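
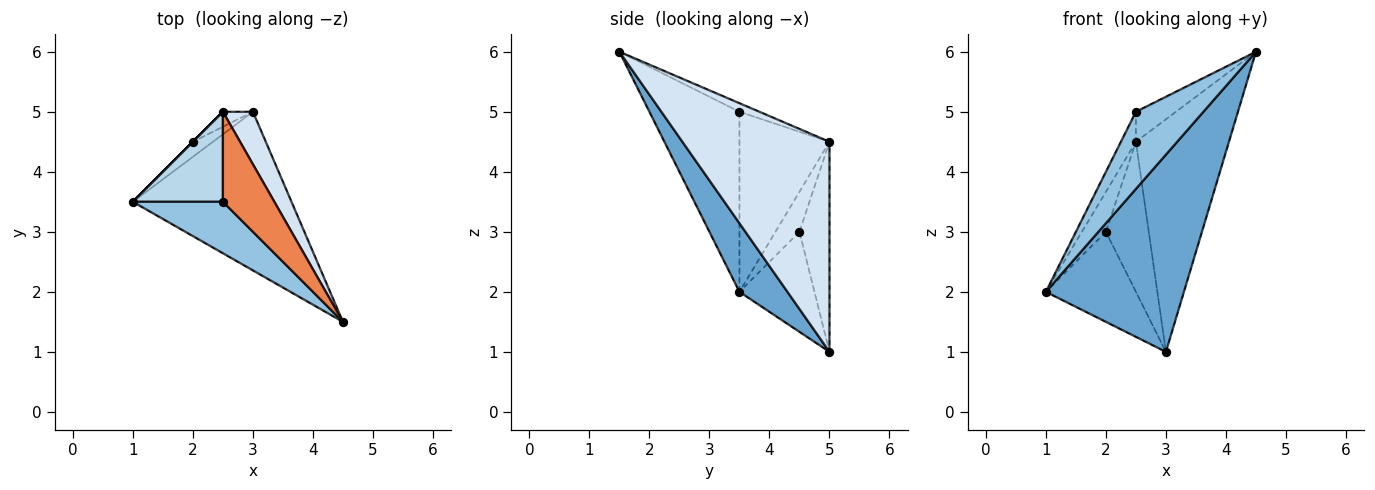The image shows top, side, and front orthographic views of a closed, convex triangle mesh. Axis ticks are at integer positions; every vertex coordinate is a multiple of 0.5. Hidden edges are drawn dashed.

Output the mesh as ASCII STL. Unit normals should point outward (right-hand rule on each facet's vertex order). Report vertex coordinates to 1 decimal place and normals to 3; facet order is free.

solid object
 facet normal 0.262 -0.752 -0.605
  outer loop
   vertex 3.0 5.0 1.0
   vertex 4.5 1.5 6.0
   vertex 1.0 3.5 2.0
  endloop
 endfacet
 facet normal -0.743 -0.557 0.371
  outer loop
   vertex 2.5 3.5 5.0
   vertex 1.0 3.5 2.0
   vertex 4.5 1.5 6.0
  endloop
 endfacet
 facet normal -0.885 0.147 0.442
  outer loop
   vertex 2.5 5.0 4.5
   vertex 1.0 3.5 2.0
   vertex 2.5 3.5 5.0
  endloop
 endfacet
 facet normal 0.839 0.531 0.120
  outer loop
   vertex 2.5 5.0 4.5
   vertex 4.5 1.5 6.0
   vertex 3.0 5.0 1.0
  endloop
 endfacet
 facet normal -0.156 0.312 0.937
  outer loop
   vertex 2.5 5.0 4.5
   vertex 2.5 3.5 5.0
   vertex 4.5 1.5 6.0
  endloop
 endfacet
 facet normal -0.635 0.762 -0.127
  outer loop
   vertex 2.0 4.5 3.0
   vertex 3.0 5.0 1.0
   vertex 1.0 3.5 2.0
  endloop
 endfacet
 facet normal -0.707 0.707 0.000
  outer loop
   vertex 2.0 4.5 3.0
   vertex 1.0 3.5 2.0
   vertex 2.5 5.0 4.5
  endloop
 endfacet
 facet normal -0.572 0.816 -0.082
  outer loop
   vertex 2.0 4.5 3.0
   vertex 2.5 5.0 4.5
   vertex 3.0 5.0 1.0
  endloop
 endfacet
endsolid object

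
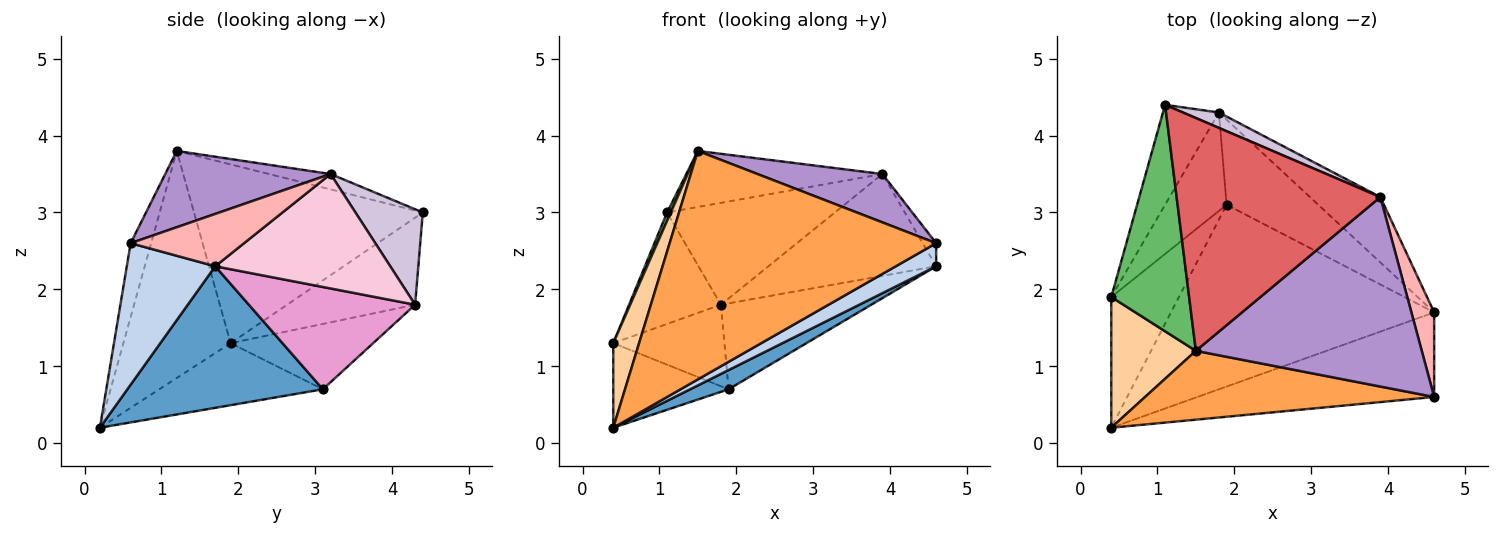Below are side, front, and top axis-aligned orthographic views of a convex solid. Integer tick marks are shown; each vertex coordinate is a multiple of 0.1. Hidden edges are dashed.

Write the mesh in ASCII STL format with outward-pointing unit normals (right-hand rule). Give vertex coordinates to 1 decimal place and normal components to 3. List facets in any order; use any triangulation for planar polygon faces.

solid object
 facet normal 0.472 -0.093 -0.877
  outer loop
   vertex 1.9 3.1 0.7
   vertex 4.6 1.7 2.3
   vertex 0.4 0.2 0.2
  endloop
 endfacet
 facet normal 0.499 -0.228 -0.836
  outer loop
   vertex 4.6 0.6 2.6
   vertex 0.4 0.2 0.2
   vertex 4.6 1.7 2.3
  endloop
 endfacet
 facet normal -0.073 -0.955 0.288
  outer loop
   vertex 4.6 0.6 2.6
   vertex 1.5 1.2 3.8
   vertex 0.4 0.2 0.2
  endloop
 endfacet
 facet normal -0.914 -0.220 0.340
  outer loop
   vertex 0.4 1.9 1.3
   vertex 0.4 0.2 0.2
   vertex 1.5 1.2 3.8
  endloop
 endfacet
 facet normal -0.917 -0.015 0.399
  outer loop
   vertex 0.4 1.9 1.3
   vertex 1.5 1.2 3.8
   vertex 1.1 4.4 3.0
  endloop
 endfacet
 facet normal -0.610 0.430 -0.665
  outer loop
   vertex 0.4 1.9 1.3
   vertex 1.9 3.1 0.7
   vertex 0.4 0.2 0.2
  endloop
 endfacet
 facet normal -0.073 0.233 0.970
  outer loop
   vertex 3.9 3.2 3.5
   vertex 1.1 4.4 3.0
   vertex 1.5 1.2 3.8
  endloop
 endfacet
 facet normal 0.912 0.108 0.397
  outer loop
   vertex 3.9 3.2 3.5
   vertex 4.6 0.6 2.6
   vertex 4.6 1.7 2.3
  endloop
 endfacet
 facet normal 0.311 -0.235 0.921
  outer loop
   vertex 3.9 3.2 3.5
   vertex 1.5 1.2 3.8
   vertex 4.6 0.6 2.6
  endloop
 endfacet
 facet normal 0.369 0.919 0.139
  outer loop
   vertex 1.8 4.3 1.8
   vertex 1.1 4.4 3.0
   vertex 3.9 3.2 3.5
  endloop
 endfacet
 facet normal -0.720 0.517 -0.463
  outer loop
   vertex 1.8 4.3 1.8
   vertex 0.4 1.9 1.3
   vertex 1.1 4.4 3.0
  endloop
 endfacet
 facet normal -0.633 0.494 -0.596
  outer loop
   vertex 1.8 4.3 1.8
   vertex 1.9 3.1 0.7
   vertex 0.4 1.9 1.3
  endloop
 endfacet
 facet normal 0.618 0.559 -0.553
  outer loop
   vertex 1.8 4.3 1.8
   vertex 4.6 1.7 2.3
   vertex 1.9 3.1 0.7
  endloop
 endfacet
 facet normal 0.660 0.633 -0.406
  outer loop
   vertex 1.8 4.3 1.8
   vertex 3.9 3.2 3.5
   vertex 4.6 1.7 2.3
  endloop
 endfacet
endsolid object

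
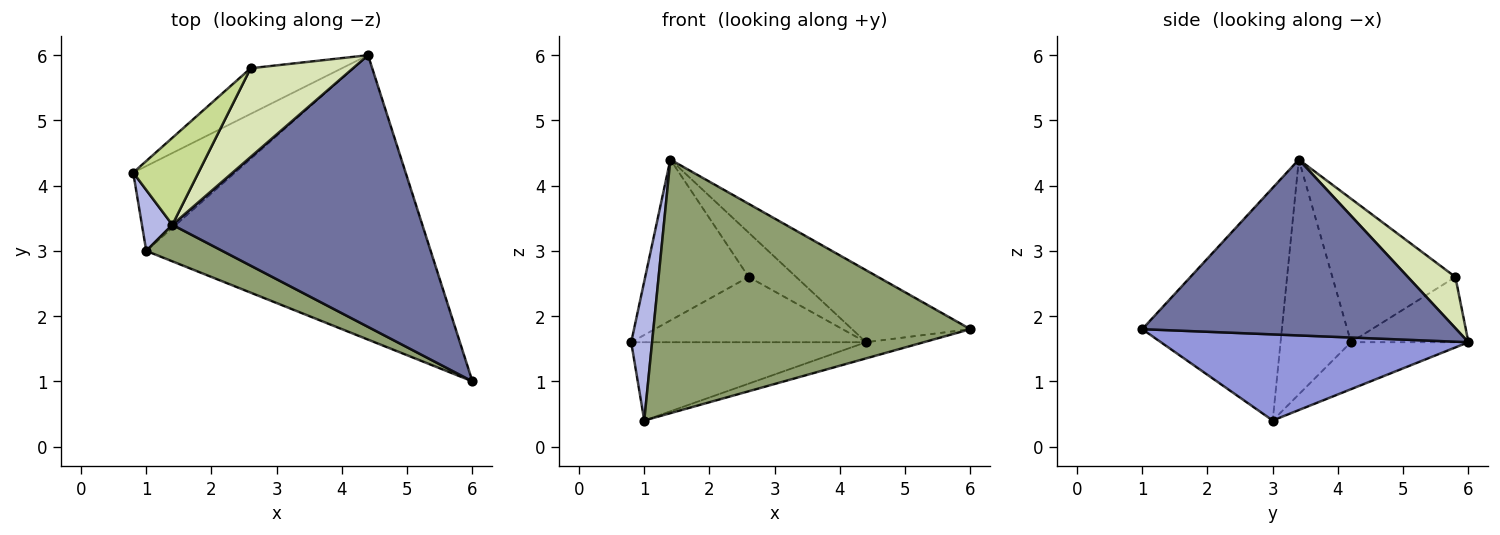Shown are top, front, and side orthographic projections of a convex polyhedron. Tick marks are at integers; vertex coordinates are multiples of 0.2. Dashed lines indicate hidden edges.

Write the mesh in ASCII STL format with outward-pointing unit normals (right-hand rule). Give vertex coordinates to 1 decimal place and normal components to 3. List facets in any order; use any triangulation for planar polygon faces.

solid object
 facet normal 0.562 0.212 0.799
  outer loop
   vertex 1.4 3.4 4.4
   vertex 6.0 1.0 1.8
   vertex 4.4 6.0 1.6
  endloop
 endfacet
 facet normal -0.321 0.642 -0.696
  outer loop
   vertex 1.0 3.0 0.4
   vertex 0.8 4.2 1.6
   vertex 4.4 6.0 1.6
  endloop
 endfacet
 facet normal 0.289 0.054 -0.956
  outer loop
   vertex 1.0 3.0 0.4
   vertex 4.4 6.0 1.6
   vertex 6.0 1.0 1.8
  endloop
 endfacet
 facet normal -0.951 -0.282 0.123
  outer loop
   vertex 1.0 3.0 0.4
   vertex 1.4 3.4 4.4
   vertex 0.8 4.2 1.6
  endloop
 endfacet
 facet normal -0.400 -0.907 0.131
  outer loop
   vertex 1.0 3.0 0.4
   vertex 6.0 1.0 1.8
   vertex 1.4 3.4 4.4
  endloop
 endfacet
 facet normal -0.379 0.758 -0.531
  outer loop
   vertex 2.6 5.8 2.6
   vertex 4.4 6.0 1.6
   vertex 0.8 4.2 1.6
  endloop
 endfacet
 facet normal -0.723 0.608 0.329
  outer loop
   vertex 2.6 5.8 2.6
   vertex 0.8 4.2 1.6
   vertex 1.4 3.4 4.4
  endloop
 endfacet
 facet normal 0.408 0.408 0.816
  outer loop
   vertex 2.6 5.8 2.6
   vertex 1.4 3.4 4.4
   vertex 4.4 6.0 1.6
  endloop
 endfacet
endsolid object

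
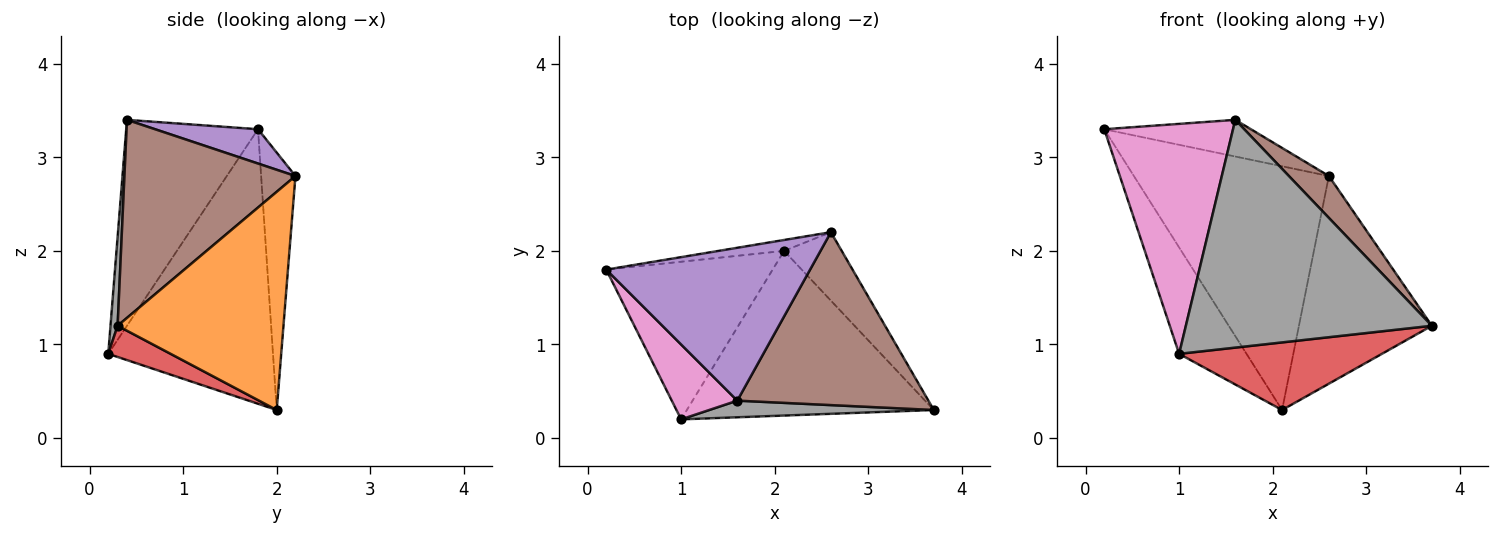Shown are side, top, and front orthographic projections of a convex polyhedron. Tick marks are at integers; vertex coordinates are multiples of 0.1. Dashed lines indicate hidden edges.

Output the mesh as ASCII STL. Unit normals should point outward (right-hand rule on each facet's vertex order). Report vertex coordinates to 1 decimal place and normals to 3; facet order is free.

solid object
 facet normal -0.173 0.984 -0.044
  outer loop
   vertex 2.1 2.0 0.3
   vertex 0.2 1.8 3.3
   vertex 2.6 2.2 2.8
  endloop
 endfacet
 facet normal 0.764 0.612 -0.202
  outer loop
   vertex 2.1 2.0 0.3
   vertex 2.6 2.2 2.8
   vertex 3.7 0.3 1.2
  endloop
 endfacet
 facet normal -0.807 0.330 -0.489
  outer loop
   vertex 1.0 0.2 0.9
   vertex 0.2 1.8 3.3
   vertex 2.1 2.0 0.3
  endloop
 endfacet
 facet normal 0.116 -0.377 -0.919
  outer loop
   vertex 1.0 0.2 0.9
   vertex 2.1 2.0 0.3
   vertex 3.7 0.3 1.2
  endloop
 endfacet
 facet normal 0.162 0.230 0.960
  outer loop
   vertex 1.6 0.4 3.4
   vertex 2.6 2.2 2.8
   vertex 0.2 1.8 3.3
  endloop
 endfacet
 facet normal 0.710 -0.166 0.685
  outer loop
   vertex 1.6 0.4 3.4
   vertex 3.7 0.3 1.2
   vertex 2.6 2.2 2.8
  endloop
 endfacet
 facet normal -0.697 -0.682 0.222
  outer loop
   vertex 1.6 0.4 3.4
   vertex 0.2 1.8 3.3
   vertex 1.0 0.2 0.9
  endloop
 endfacet
 facet normal 0.029 -0.997 0.073
  outer loop
   vertex 1.6 0.4 3.4
   vertex 1.0 0.2 0.9
   vertex 3.7 0.3 1.2
  endloop
 endfacet
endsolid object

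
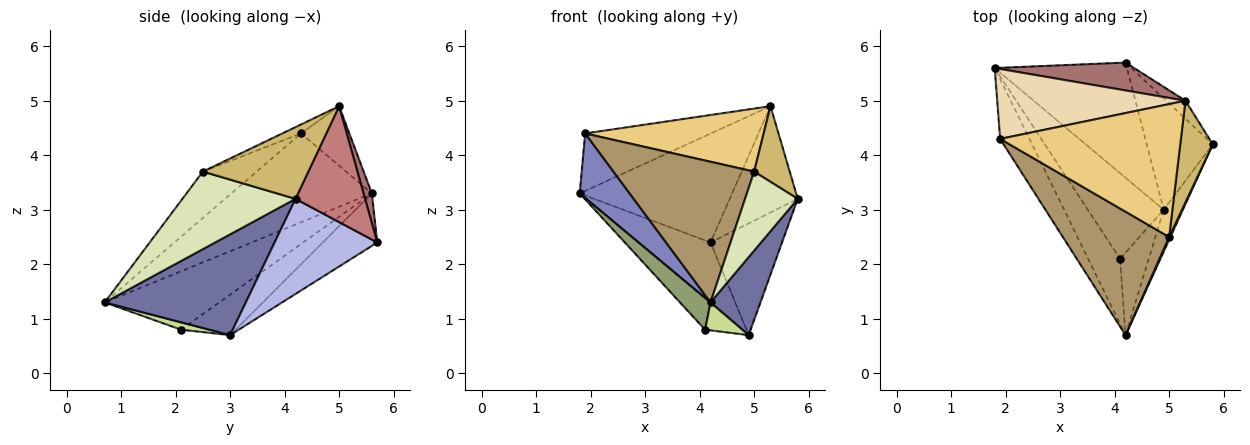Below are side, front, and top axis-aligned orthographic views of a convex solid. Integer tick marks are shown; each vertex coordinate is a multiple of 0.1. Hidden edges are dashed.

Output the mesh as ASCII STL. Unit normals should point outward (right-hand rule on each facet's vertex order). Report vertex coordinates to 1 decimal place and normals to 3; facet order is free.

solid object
 facet normal 0.928 -0.328 -0.176
  outer loop
   vertex 4.9 3.0 0.7
   vertex 5.8 4.2 3.2
   vertex 4.2 0.7 1.3
  endloop
 endfacet
 facet normal -0.900 -0.320 -0.296
  outer loop
   vertex 1.9 4.3 4.4
   vertex 1.8 5.6 3.3
   vertex 4.2 0.7 1.3
  endloop
 endfacet
 facet normal -0.331 0.440 -0.835
  outer loop
   vertex 4.2 5.7 2.4
   vertex 4.9 3.0 0.7
   vertex 1.8 5.6 3.3
  endloop
 endfacet
 facet normal 0.713 0.497 -0.495
  outer loop
   vertex 4.2 5.7 2.4
   vertex 5.8 4.2 3.2
   vertex 4.9 3.0 0.7
  endloop
 endfacet
 facet normal -0.854 -0.228 -0.467
  outer loop
   vertex 4.1 2.1 0.8
   vertex 4.2 0.7 1.3
   vertex 1.8 5.6 3.3
  endloop
 endfacet
 facet normal -0.448 0.305 -0.840
  outer loop
   vertex 4.1 2.1 0.8
   vertex 1.8 5.6 3.3
   vertex 4.9 3.0 0.7
  endloop
 endfacet
 facet normal 0.236 -0.312 -0.920
  outer loop
   vertex 4.1 2.1 0.8
   vertex 4.9 3.0 0.7
   vertex 4.2 0.7 1.3
  endloop
 endfacet
 facet normal 0.906 -0.422 0.015
  outer loop
   vertex 5.0 2.5 3.7
   vertex 4.2 0.7 1.3
   vertex 5.8 4.2 3.2
  endloop
 endfacet
 facet normal -0.276 -0.722 0.634
  outer loop
   vertex 5.0 2.5 3.7
   vertex 1.9 4.3 4.4
   vertex 4.2 0.7 1.3
  endloop
 endfacet
 facet normal 0.871 -0.294 0.394
  outer loop
   vertex 5.3 5.0 4.9
   vertex 5.0 2.5 3.7
   vertex 5.8 4.2 3.2
  endloop
 endfacet
 facet normal -0.045 -0.428 0.903
  outer loop
   vertex 5.3 5.0 4.9
   vertex 1.9 4.3 4.4
   vertex 5.0 2.5 3.7
  endloop
 endfacet
 facet normal -0.237 0.617 0.750
  outer loop
   vertex 5.3 5.0 4.9
   vertex 1.8 5.6 3.3
   vertex 1.9 4.3 4.4
  endloop
 endfacet
 facet normal 0.053 0.967 0.248
  outer loop
   vertex 5.3 5.0 4.9
   vertex 4.2 5.7 2.4
   vertex 1.8 5.6 3.3
  endloop
 endfacet
 facet normal 0.710 0.694 -0.118
  outer loop
   vertex 5.3 5.0 4.9
   vertex 5.8 4.2 3.2
   vertex 4.2 5.7 2.4
  endloop
 endfacet
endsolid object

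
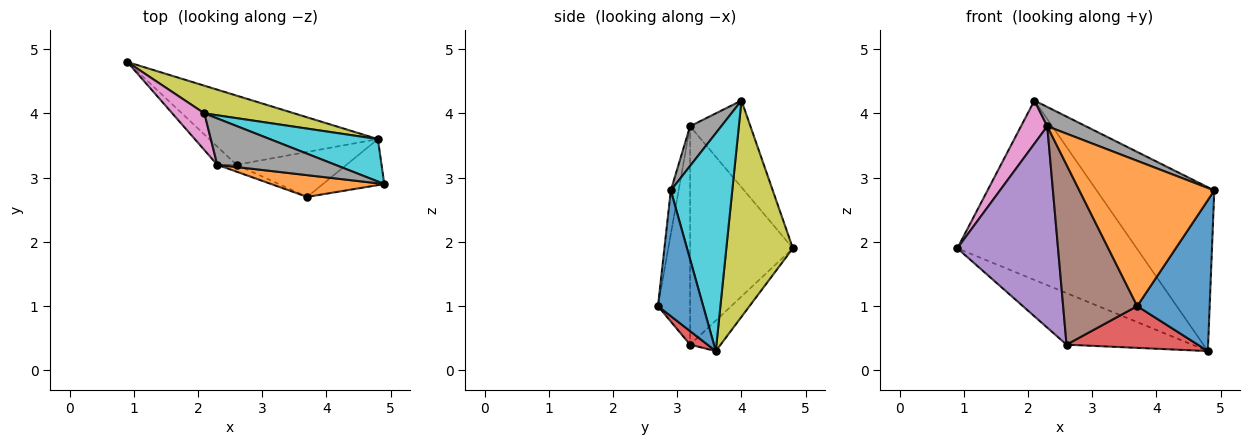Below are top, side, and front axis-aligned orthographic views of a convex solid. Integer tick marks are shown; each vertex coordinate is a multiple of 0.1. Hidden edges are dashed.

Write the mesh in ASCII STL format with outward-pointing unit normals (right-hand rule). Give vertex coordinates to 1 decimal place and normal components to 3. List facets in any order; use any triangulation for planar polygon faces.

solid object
 facet normal 0.513 -0.821 -0.250
  outer loop
   vertex 4.8 3.6 0.3
   vertex 4.9 2.9 2.8
   vertex 3.7 2.7 1.0
  endloop
 endfacet
 facet normal -0.057 -0.987 0.148
  outer loop
   vertex 2.3 3.2 3.8
   vertex 3.7 2.7 1.0
   vertex 4.9 2.9 2.8
  endloop
 endfacet
 facet normal -0.144 0.591 -0.794
  outer loop
   vertex 2.6 3.2 0.4
   vertex 0.9 4.8 1.9
   vertex 4.8 3.6 0.3
  endloop
 endfacet
 facet normal 0.090 -0.678 -0.730
  outer loop
   vertex 2.6 3.2 0.4
   vertex 4.8 3.6 0.3
   vertex 3.7 2.7 1.0
  endloop
 endfacet
 facet normal -0.713 -0.698 -0.063
  outer loop
   vertex 2.6 3.2 0.4
   vertex 2.3 3.2 3.8
   vertex 0.9 4.8 1.9
  endloop
 endfacet
 facet normal -0.398 -0.917 -0.035
  outer loop
   vertex 2.6 3.2 0.4
   vertex 3.7 2.7 1.0
   vertex 2.3 3.2 3.8
  endloop
 endfacet
 facet normal -0.868 -0.378 0.322
  outer loop
   vertex 2.1 4.0 4.2
   vertex 0.9 4.8 1.9
   vertex 2.3 3.2 3.8
  endloop
 endfacet
 facet normal 0.297 -0.367 0.882
  outer loop
   vertex 2.1 4.0 4.2
   vertex 2.3 3.2 3.8
   vertex 4.9 2.9 2.8
  endloop
 endfacet
 facet normal 0.344 0.928 0.143
  outer loop
   vertex 2.1 4.0 4.2
   vertex 4.8 3.6 0.3
   vertex 0.9 4.8 1.9
  endloop
 endfacet
 facet normal 0.451 0.864 0.224
  outer loop
   vertex 2.1 4.0 4.2
   vertex 4.9 2.9 2.8
   vertex 4.8 3.6 0.3
  endloop
 endfacet
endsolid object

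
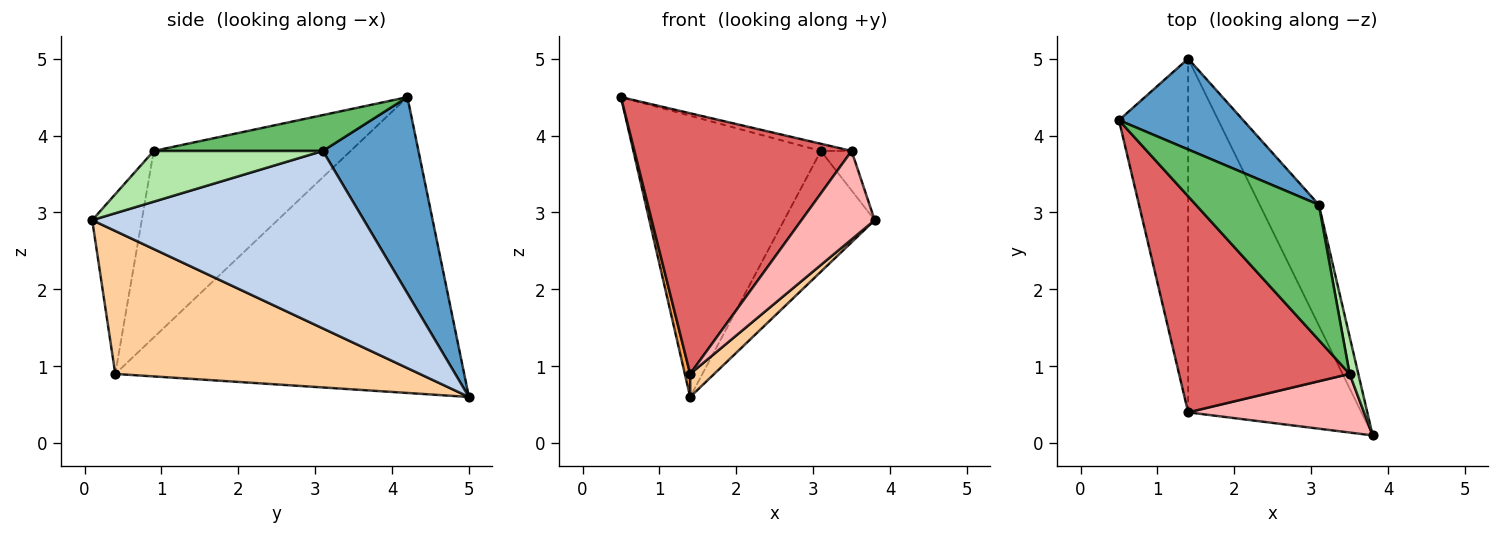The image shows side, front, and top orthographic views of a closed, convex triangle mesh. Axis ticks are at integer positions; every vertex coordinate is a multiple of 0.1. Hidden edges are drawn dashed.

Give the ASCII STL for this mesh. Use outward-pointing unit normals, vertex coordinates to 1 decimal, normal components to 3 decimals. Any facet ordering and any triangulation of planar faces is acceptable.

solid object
 facet normal 0.437 0.856 0.276
  outer loop
   vertex 3.1 3.1 3.8
   vertex 1.4 5.0 0.6
   vertex 0.5 4.2 4.5
  endloop
 endfacet
 facet normal 0.905 0.302 -0.302
  outer loop
   vertex 3.1 3.1 3.8
   vertex 3.8 0.1 2.9
   vertex 1.4 5.0 0.6
  endloop
 endfacet
 facet normal -0.974 -0.015 -0.228
  outer loop
   vertex 1.4 0.4 0.9
   vertex 0.5 4.2 4.5
   vertex 1.4 5.0 0.6
  endloop
 endfacet
 facet normal 0.636 -0.050 -0.770
  outer loop
   vertex 1.4 0.4 0.9
   vertex 1.4 5.0 0.6
   vertex 3.8 0.1 2.9
  endloop
 endfacet
 facet normal 0.280 0.051 0.959
  outer loop
   vertex 3.5 0.9 3.8
   vertex 3.1 3.1 3.8
   vertex 0.5 4.2 4.5
  endloop
 endfacet
 facet normal 0.970 0.176 0.167
  outer loop
   vertex 3.5 0.9 3.8
   vertex 3.8 0.1 2.9
   vertex 3.1 3.1 3.8
  endloop
 endfacet
 facet normal -0.572 -0.631 0.523
  outer loop
   vertex 3.5 0.9 3.8
   vertex 0.5 4.2 4.5
   vertex 1.4 0.4 0.9
  endloop
 endfacet
 facet normal -0.492 -0.726 0.481
  outer loop
   vertex 3.5 0.9 3.8
   vertex 1.4 0.4 0.9
   vertex 3.8 0.1 2.9
  endloop
 endfacet
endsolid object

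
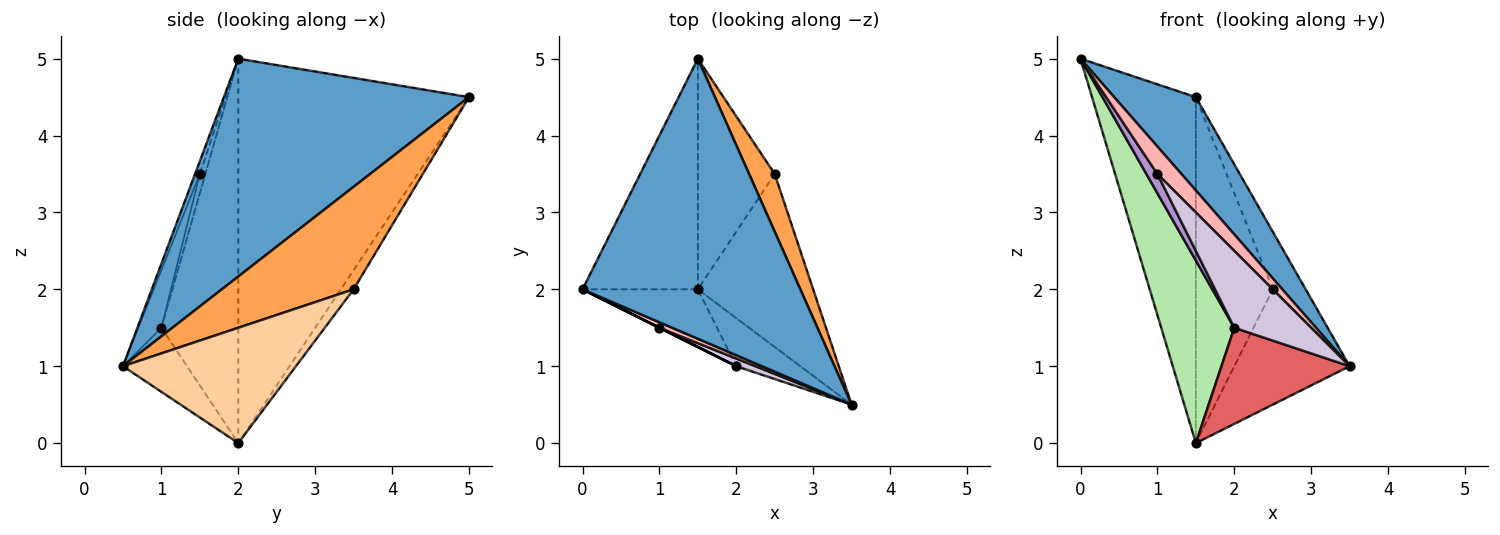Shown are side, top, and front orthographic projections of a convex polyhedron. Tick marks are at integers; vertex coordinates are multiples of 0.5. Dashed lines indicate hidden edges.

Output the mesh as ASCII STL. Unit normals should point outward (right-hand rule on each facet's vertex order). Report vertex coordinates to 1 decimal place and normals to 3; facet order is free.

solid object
 facet normal 0.688 -0.229 0.688
  outer loop
   vertex 1.5 5.0 4.5
   vertex 0.0 2.0 5.0
   vertex 3.5 0.5 1.0
  endloop
 endfacet
 facet normal -0.880 0.396 -0.264
  outer loop
   vertex 1.5 2.0 0.0
   vertex 0.0 2.0 5.0
   vertex 1.5 5.0 4.5
  endloop
 endfacet
 facet normal 0.943 0.236 0.236
  outer loop
   vertex 2.5 3.5 2.0
   vertex 1.5 5.0 4.5
   vertex 3.5 0.5 1.0
  endloop
 endfacet
 facet normal 0.640 0.426 -0.640
  outer loop
   vertex 2.5 3.5 2.0
   vertex 3.5 0.5 1.0
   vertex 1.5 2.0 0.0
  endloop
 endfacet
 facet normal -0.137 0.824 -0.549
  outer loop
   vertex 2.5 3.5 2.0
   vertex 1.5 2.0 0.0
   vertex 1.5 5.0 4.5
  endloop
 endfacet
 facet normal -0.708 -0.673 -0.213
  outer loop
   vertex 2.0 1.0 1.5
   vertex 0.0 2.0 5.0
   vertex 1.5 2.0 0.0
  endloop
 endfacet
 facet normal -0.408 -0.816 -0.408
  outer loop
   vertex 2.0 1.0 1.5
   vertex 1.5 2.0 0.0
   vertex 3.5 0.5 1.0
  endloop
 endfacet
 facet normal -0.192 -0.962 0.192
  outer loop
   vertex 1.0 1.5 3.5
   vertex 3.5 0.5 1.0
   vertex 0.0 2.0 5.0
  endloop
 endfacet
 facet normal -0.447 -0.894 0.000
  outer loop
   vertex 1.0 1.5 3.5
   vertex 0.0 2.0 5.0
   vertex 2.0 1.0 1.5
  endloop
 endfacet
 facet normal -0.286 -0.953 0.095
  outer loop
   vertex 1.0 1.5 3.5
   vertex 2.0 1.0 1.5
   vertex 3.5 0.5 1.0
  endloop
 endfacet
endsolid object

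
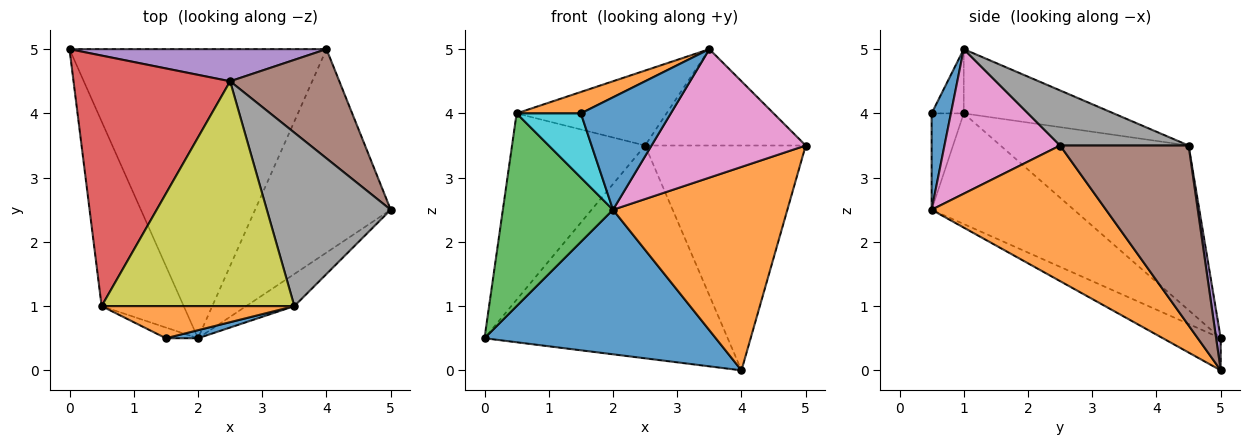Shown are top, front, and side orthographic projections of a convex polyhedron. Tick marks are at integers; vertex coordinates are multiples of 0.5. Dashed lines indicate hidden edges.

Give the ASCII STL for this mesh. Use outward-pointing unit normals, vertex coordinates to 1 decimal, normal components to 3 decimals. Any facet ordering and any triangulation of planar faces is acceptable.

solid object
 facet normal -0.111 -0.444 -0.889
  outer loop
   vertex 4.0 5.0 0.0
   vertex 2.0 0.5 2.5
   vertex 0.0 5.0 0.5
  endloop
 endfacet
 facet normal 0.577 -0.577 -0.577
  outer loop
   vertex 4.0 5.0 0.0
   vertex 5.0 2.5 3.5
   vertex 2.0 0.5 2.5
  endloop
 endfacet
 facet normal -0.682 -0.528 -0.506
  outer loop
   vertex 0.5 1.0 4.0
   vertex 0.0 5.0 0.5
   vertex 2.0 0.5 2.5
  endloop
 endfacet
 facet normal -0.645 0.456 0.613
  outer loop
   vertex 2.5 4.5 3.5
   vertex 0.0 5.0 0.5
   vertex 0.5 1.0 4.0
  endloop
 endfacet
 facet normal 0.019 0.989 0.149
  outer loop
   vertex 2.5 4.5 3.5
   vertex 4.0 5.0 0.0
   vertex 0.0 5.0 0.5
  endloop
 endfacet
 facet normal 0.584 0.730 0.355
  outer loop
   vertex 2.5 4.5 3.5
   vertex 5.0 2.5 3.5
   vertex 4.0 5.0 0.0
  endloop
 endfacet
 facet normal 0.588 -0.784 -0.196
  outer loop
   vertex 3.5 1.0 5.0
   vertex 2.0 0.5 2.5
   vertex 5.0 2.5 3.5
  endloop
 endfacet
 facet normal 0.362 0.453 0.815
  outer loop
   vertex 3.5 1.0 5.0
   vertex 5.0 2.5 3.5
   vertex 2.5 4.5 3.5
  endloop
 endfacet
 facet normal -0.302 0.302 0.905
  outer loop
   vertex 3.5 1.0 5.0
   vertex 2.5 4.5 3.5
   vertex 0.5 1.0 4.0
  endloop
 endfacet
 facet normal -0.442 -0.885 -0.147
  outer loop
   vertex 1.5 0.5 4.0
   vertex 0.5 1.0 4.0
   vertex 2.0 0.5 2.5
  endloop
 endfacet
 facet normal 0.209 -0.975 0.070
  outer loop
   vertex 1.5 0.5 4.0
   vertex 2.0 0.5 2.5
   vertex 3.5 1.0 5.0
  endloop
 endfacet
 facet normal -0.267 -0.535 0.802
  outer loop
   vertex 1.5 0.5 4.0
   vertex 3.5 1.0 5.0
   vertex 0.5 1.0 4.0
  endloop
 endfacet
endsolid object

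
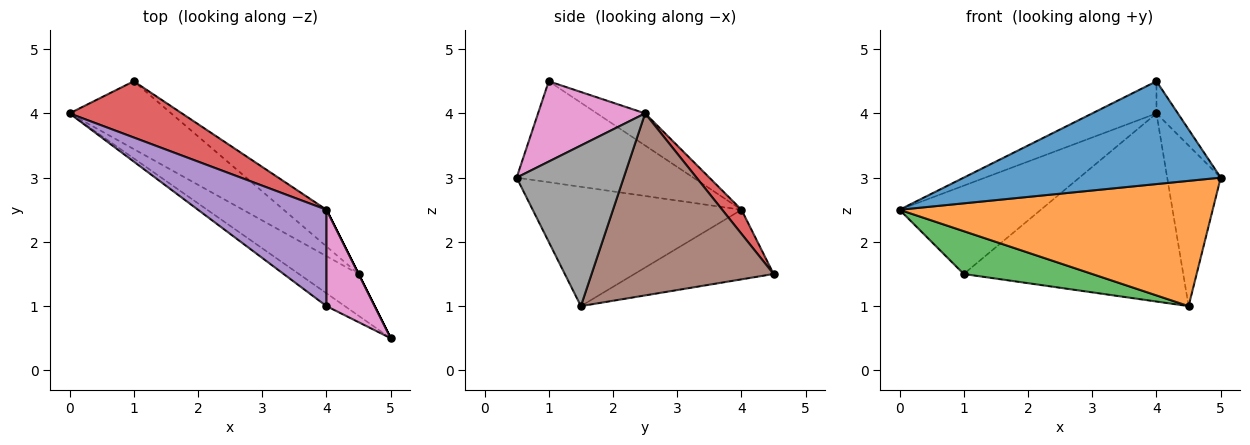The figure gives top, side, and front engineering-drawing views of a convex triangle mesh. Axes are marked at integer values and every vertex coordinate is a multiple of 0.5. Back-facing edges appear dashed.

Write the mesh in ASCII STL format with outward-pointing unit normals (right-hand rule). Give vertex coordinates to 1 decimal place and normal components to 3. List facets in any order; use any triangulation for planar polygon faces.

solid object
 facet normal -0.564 -0.820 -0.102
  outer loop
   vertex 4.0 1.0 4.5
   vertex 0.0 4.0 2.5
   vertex 5.0 0.5 3.0
  endloop
 endfacet
 facet normal -0.535 -0.802 -0.267
  outer loop
   vertex 4.5 1.5 1.0
   vertex 5.0 0.5 3.0
   vertex 0.0 4.0 2.5
  endloop
 endfacet
 facet normal -0.501 -0.462 -0.732
  outer loop
   vertex 4.5 1.5 1.0
   vertex 0.0 4.0 2.5
   vertex 1.0 4.5 1.5
  endloop
 endfacet
 facet normal 0.114 0.838 0.533
  outer loop
   vertex 4.0 2.5 4.0
   vertex 1.0 4.5 1.5
   vertex 0.0 4.0 2.5
  endloop
 endfacet
 facet normal -0.231 0.308 0.923
  outer loop
   vertex 4.0 2.5 4.0
   vertex 0.0 4.0 2.5
   vertex 4.0 1.0 4.5
  endloop
 endfacet
 facet normal 0.631 0.761 -0.149
  outer loop
   vertex 4.0 2.5 4.0
   vertex 4.5 1.5 1.0
   vertex 1.0 4.5 1.5
  endloop
 endfacet
 facet normal 0.845 0.169 0.507
  outer loop
   vertex 4.0 2.5 4.0
   vertex 4.0 1.0 4.5
   vertex 5.0 0.5 3.0
  endloop
 endfacet
 facet normal 0.894 0.447 0.000
  outer loop
   vertex 4.0 2.5 4.0
   vertex 5.0 0.5 3.0
   vertex 4.5 1.5 1.0
  endloop
 endfacet
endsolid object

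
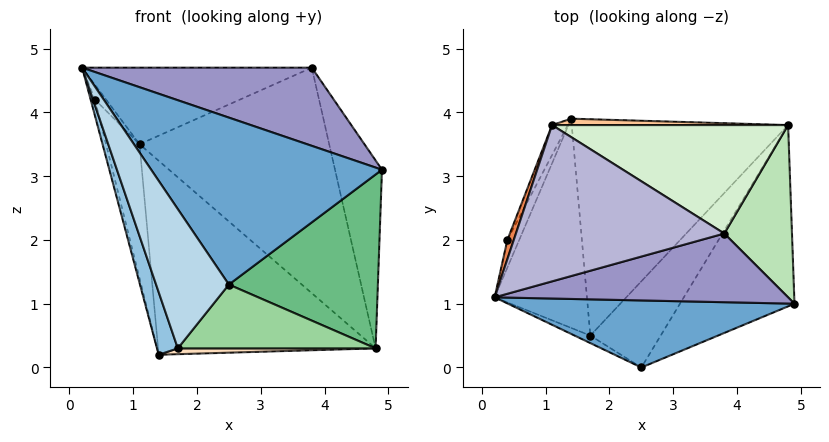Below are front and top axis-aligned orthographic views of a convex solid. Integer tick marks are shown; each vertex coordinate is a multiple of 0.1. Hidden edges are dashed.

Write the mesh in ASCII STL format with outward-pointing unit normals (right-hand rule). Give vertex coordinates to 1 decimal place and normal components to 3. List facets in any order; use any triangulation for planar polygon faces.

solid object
 facet normal 0.107 -0.923 0.371
  outer loop
   vertex 2.5 0.0 1.3
   vertex 4.9 1.0 3.1
   vertex 0.2 1.1 4.7
  endloop
 endfacet
 facet normal -0.946 -0.093 -0.310
  outer loop
   vertex 1.7 0.5 0.3
   vertex 0.2 1.1 4.7
   vertex 1.4 3.9 0.2
  endloop
 endfacet
 facet normal -0.487 -0.872 -0.047
  outer loop
   vertex 1.7 0.5 0.3
   vertex 2.5 0.0 1.3
   vertex 0.2 1.1 4.7
  endloop
 endfacet
 facet normal -0.975 0.110 -0.191
  outer loop
   vertex 0.4 2.0 4.2
   vertex 1.4 3.9 0.2
   vertex 0.2 1.1 4.7
  endloop
 endfacet
 facet normal -0.620 0.482 0.620
  outer loop
   vertex 0.4 2.0 4.2
   vertex 0.2 1.1 4.7
   vertex 1.1 3.8 3.5
  endloop
 endfacet
 facet normal -0.939 0.336 -0.075
  outer loop
   vertex 0.4 2.0 4.2
   vertex 1.1 3.8 3.5
   vertex 1.4 3.9 0.2
  endloop
 endfacet
 facet normal 0.028 0.999 0.033
  outer loop
   vertex 4.8 3.8 0.3
   vertex 1.4 3.9 0.2
   vertex 1.1 3.8 3.5
  endloop
 endfacet
 facet normal 0.029 -0.027 -0.999
  outer loop
   vertex 4.8 3.8 0.3
   vertex 1.7 0.5 0.3
   vertex 1.4 3.9 0.2
  endloop
 endfacet
 facet normal 0.639 -0.533 -0.555
  outer loop
   vertex 4.8 3.8 0.3
   vertex 4.9 1.0 3.1
   vertex 2.5 0.0 1.3
  endloop
 endfacet
 facet normal 0.535 -0.503 -0.679
  outer loop
   vertex 4.8 3.8 0.3
   vertex 2.5 0.0 1.3
   vertex 1.7 0.5 0.3
  endloop
 endfacet
 facet normal 0.865 0.371 0.340
  outer loop
   vertex 3.8 2.1 4.7
   vertex 4.9 1.0 3.1
   vertex 4.8 3.8 0.3
  endloop
 endfacet
 facet normal 0.351 0.844 0.406
  outer loop
   vertex 3.8 2.1 4.7
   vertex 4.8 3.8 0.3
   vertex 1.1 3.8 3.5
  endloop
 endfacet
 facet normal 0.204 -0.735 0.646
  outer loop
   vertex 3.8 2.1 4.7
   vertex 0.2 1.1 4.7
   vertex 4.9 1.0 3.1
  endloop
 endfacet
 facet normal -0.121 0.437 0.891
  outer loop
   vertex 3.8 2.1 4.7
   vertex 1.1 3.8 3.5
   vertex 0.2 1.1 4.7
  endloop
 endfacet
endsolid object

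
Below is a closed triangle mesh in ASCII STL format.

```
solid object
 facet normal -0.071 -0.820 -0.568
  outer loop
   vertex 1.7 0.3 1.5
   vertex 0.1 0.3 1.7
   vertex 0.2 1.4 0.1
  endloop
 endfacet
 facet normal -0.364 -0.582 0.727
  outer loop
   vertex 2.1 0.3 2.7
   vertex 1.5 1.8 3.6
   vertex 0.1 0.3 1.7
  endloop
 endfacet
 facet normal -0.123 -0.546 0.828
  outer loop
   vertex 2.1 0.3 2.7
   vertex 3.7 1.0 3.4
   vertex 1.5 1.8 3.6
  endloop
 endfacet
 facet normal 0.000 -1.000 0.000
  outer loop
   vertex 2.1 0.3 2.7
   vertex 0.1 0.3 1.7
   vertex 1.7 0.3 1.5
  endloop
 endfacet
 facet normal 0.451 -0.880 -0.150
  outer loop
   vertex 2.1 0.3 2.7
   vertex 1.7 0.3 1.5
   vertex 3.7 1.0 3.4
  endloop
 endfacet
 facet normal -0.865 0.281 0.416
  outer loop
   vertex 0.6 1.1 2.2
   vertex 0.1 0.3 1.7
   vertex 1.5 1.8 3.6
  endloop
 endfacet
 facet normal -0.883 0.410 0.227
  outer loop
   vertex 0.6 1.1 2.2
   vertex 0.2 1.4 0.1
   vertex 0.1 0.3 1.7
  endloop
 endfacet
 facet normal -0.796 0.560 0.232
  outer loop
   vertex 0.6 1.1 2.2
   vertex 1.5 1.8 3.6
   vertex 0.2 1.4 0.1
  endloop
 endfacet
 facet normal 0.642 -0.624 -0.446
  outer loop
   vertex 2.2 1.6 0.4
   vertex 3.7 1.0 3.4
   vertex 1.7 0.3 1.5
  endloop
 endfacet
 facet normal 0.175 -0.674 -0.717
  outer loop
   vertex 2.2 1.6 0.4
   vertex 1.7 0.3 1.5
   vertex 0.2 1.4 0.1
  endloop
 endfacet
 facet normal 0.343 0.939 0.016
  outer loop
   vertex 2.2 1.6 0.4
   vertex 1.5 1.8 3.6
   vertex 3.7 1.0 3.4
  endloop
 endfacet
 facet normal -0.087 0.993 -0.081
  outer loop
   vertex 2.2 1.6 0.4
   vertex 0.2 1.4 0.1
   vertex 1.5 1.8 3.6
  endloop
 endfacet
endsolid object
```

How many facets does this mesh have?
12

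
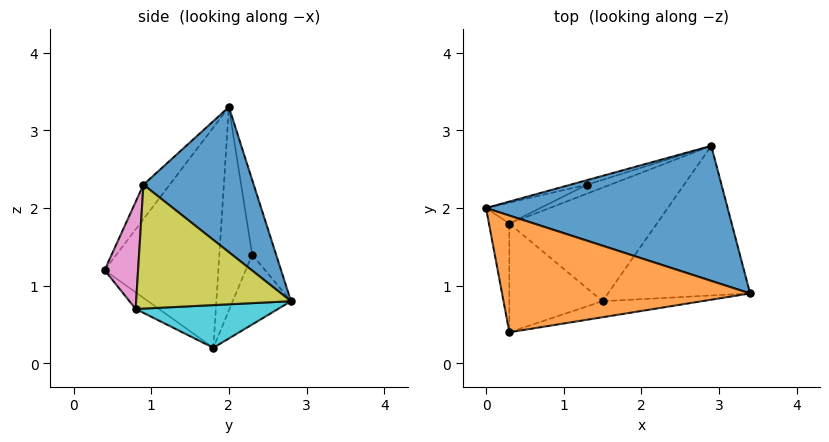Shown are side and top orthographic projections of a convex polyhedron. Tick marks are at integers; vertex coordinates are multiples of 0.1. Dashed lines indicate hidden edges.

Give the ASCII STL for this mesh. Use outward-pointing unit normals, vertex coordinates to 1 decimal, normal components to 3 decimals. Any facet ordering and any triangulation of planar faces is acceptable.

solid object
 facet normal 0.400 0.630 0.665
  outer loop
   vertex 2.9 2.8 0.8
   vertex 0.0 2.0 3.3
   vertex 3.4 0.9 2.3
  endloop
 endfacet
 facet normal -0.083 -0.798 0.596
  outer loop
   vertex 0.3 0.4 1.2
   vertex 3.4 0.9 2.3
   vertex 0.0 2.0 3.3
  endloop
 endfacet
 facet normal -0.994 -0.066 -0.092
  outer loop
   vertex 0.3 1.8 0.2
   vertex 0.3 0.4 1.2
   vertex 0.0 2.0 3.3
  endloop
 endfacet
 facet normal -0.322 0.944 -0.071
  outer loop
   vertex 1.3 2.3 1.4
   vertex 0.0 2.0 3.3
   vertex 2.9 2.8 0.8
  endloop
 endfacet
 facet normal -0.353 0.931 -0.094
  outer loop
   vertex 1.3 2.3 1.4
   vertex 0.3 1.8 0.2
   vertex 0.0 2.0 3.3
  endloop
 endfacet
 facet normal -0.334 0.936 -0.111
  outer loop
   vertex 1.3 2.3 1.4
   vertex 2.9 2.8 0.8
   vertex 0.3 1.8 0.2
  endloop
 endfacet
 facet normal 0.228 -0.950 -0.212
  outer loop
   vertex 1.5 0.8 0.7
   vertex 3.4 0.9 2.3
   vertex 0.3 0.4 1.2
  endloop
 endfacet
 facet normal -0.144 -0.575 -0.805
  outer loop
   vertex 1.5 0.8 0.7
   vertex 0.3 0.4 1.2
   vertex 0.3 1.8 0.2
  endloop
 endfacet
 facet normal 0.605 -0.389 -0.694
  outer loop
   vertex 1.5 0.8 0.7
   vertex 2.9 2.8 0.8
   vertex 3.4 0.9 2.3
  endloop
 endfacet
 facet normal 0.275 -0.145 -0.950
  outer loop
   vertex 1.5 0.8 0.7
   vertex 0.3 1.8 0.2
   vertex 2.9 2.8 0.8
  endloop
 endfacet
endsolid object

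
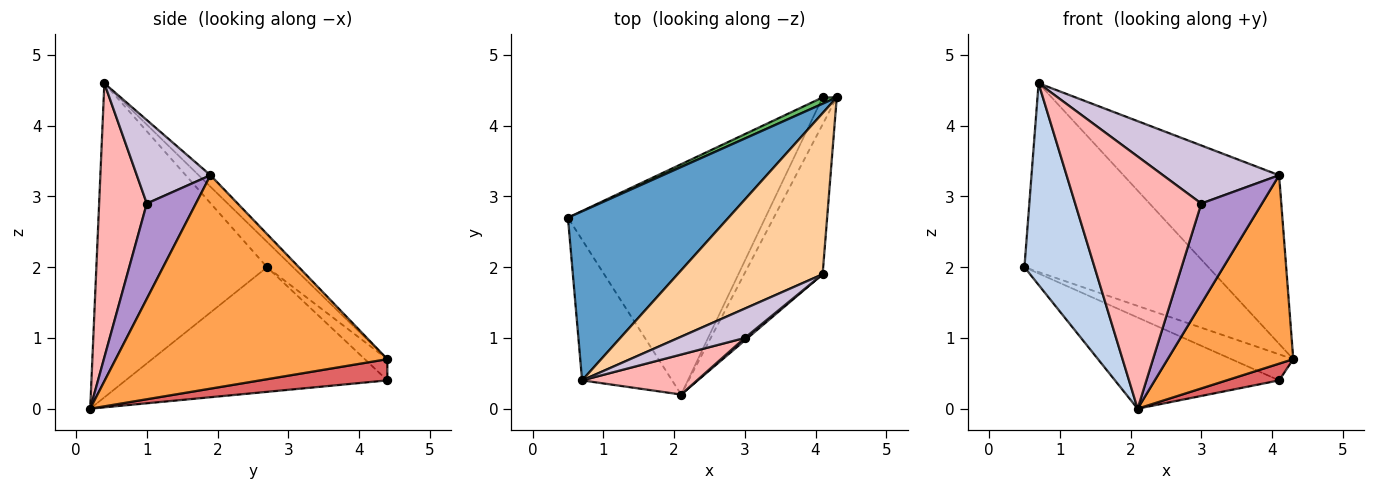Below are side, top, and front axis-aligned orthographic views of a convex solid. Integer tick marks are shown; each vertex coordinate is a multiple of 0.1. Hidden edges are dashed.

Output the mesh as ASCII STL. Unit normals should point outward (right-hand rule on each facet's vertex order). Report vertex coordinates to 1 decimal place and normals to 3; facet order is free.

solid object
 facet normal -0.104 0.741 0.663
  outer loop
   vertex 0.7 0.4 4.6
   vertex 4.3 4.4 0.7
   vertex 0.5 2.7 2.0
  endloop
 endfacet
 facet normal -0.894 -0.367 -0.256
  outer loop
   vertex 0.7 0.4 4.6
   vertex 0.5 2.7 2.0
   vertex 2.1 0.2 0.0
  endloop
 endfacet
 facet normal 0.861 -0.398 -0.317
  outer loop
   vertex 4.1 1.9 3.3
   vertex 2.1 0.2 0.0
   vertex 4.3 4.4 0.7
  endloop
 endfacet
 facet normal -0.055 0.722 0.690
  outer loop
   vertex 4.1 1.9 3.3
   vertex 4.3 4.4 0.7
   vertex 0.7 0.4 4.6
  endloop
 endfacet
 facet normal -0.334 0.916 0.222
  outer loop
   vertex 4.1 4.4 0.4
   vertex 0.5 2.7 2.0
   vertex 4.3 4.4 0.7
  endloop
 endfacet
 facet normal -0.506 0.317 -0.802
  outer loop
   vertex 4.1 4.4 0.4
   vertex 2.1 0.2 0.0
   vertex 0.5 2.7 2.0
  endloop
 endfacet
 facet normal 0.787 -0.325 -0.525
  outer loop
   vertex 4.1 4.4 0.4
   vertex 4.3 4.4 0.7
   vertex 2.1 0.2 0.0
  endloop
 endfacet
 facet normal 0.350 -0.925 0.147
  outer loop
   vertex 3.0 1.0 2.9
   vertex 0.7 0.4 4.6
   vertex 2.1 0.2 0.0
  endloop
 endfacet
 facet normal 0.629 -0.777 0.019
  outer loop
   vertex 3.0 1.0 2.9
   vertex 2.1 0.2 0.0
   vertex 4.1 1.9 3.3
  endloop
 endfacet
 facet normal 0.493 -0.777 0.392
  outer loop
   vertex 3.0 1.0 2.9
   vertex 4.1 1.9 3.3
   vertex 0.7 0.4 4.6
  endloop
 endfacet
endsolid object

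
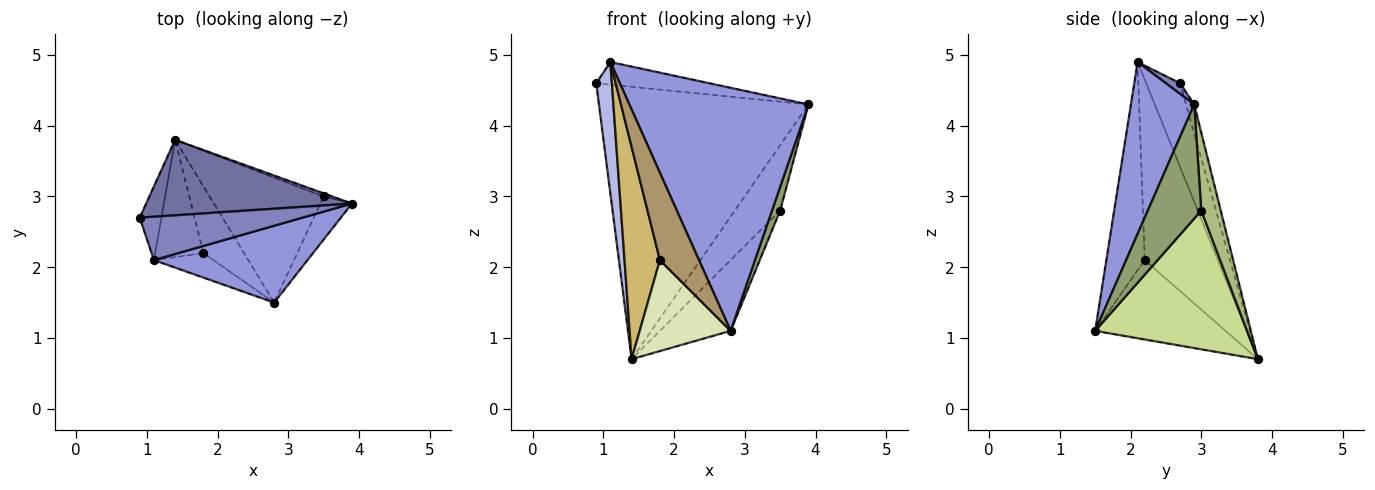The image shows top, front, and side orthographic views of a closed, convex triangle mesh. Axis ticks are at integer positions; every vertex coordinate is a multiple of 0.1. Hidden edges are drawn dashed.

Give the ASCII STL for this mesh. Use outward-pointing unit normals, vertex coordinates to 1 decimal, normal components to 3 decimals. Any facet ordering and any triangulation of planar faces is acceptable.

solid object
 facet normal -0.038 0.963 0.267
  outer loop
   vertex 1.4 3.8 0.7
   vertex 0.9 2.7 4.6
   vertex 3.9 2.9 4.3
  endloop
 endfacet
 facet normal 0.058 0.462 0.885
  outer loop
   vertex 1.1 2.1 4.9
   vertex 3.9 2.9 4.3
   vertex 0.9 2.7 4.6
  endloop
 endfacet
 facet normal 0.319 -0.904 0.286
  outer loop
   vertex 1.1 2.1 4.9
   vertex 2.8 1.5 1.1
   vertex 3.9 2.9 4.3
  endloop
 endfacet
 facet normal -0.884 -0.409 -0.229
  outer loop
   vertex 1.1 2.1 4.9
   vertex 0.9 2.7 4.6
   vertex 1.4 3.8 0.7
  endloop
 endfacet
 facet normal 0.953 -0.146 -0.264
  outer loop
   vertex 3.5 3.0 2.8
   vertex 3.9 2.9 4.3
   vertex 2.8 1.5 1.1
  endloop
 endfacet
 facet normal 0.394 0.918 -0.044
  outer loop
   vertex 3.5 3.0 2.8
   vertex 1.4 3.8 0.7
   vertex 3.9 2.9 4.3
  endloop
 endfacet
 facet normal 0.727 0.338 -0.598
  outer loop
   vertex 3.5 3.0 2.8
   vertex 2.8 1.5 1.1
   vertex 1.4 3.8 0.7
  endloop
 endfacet
 facet normal -0.756 -0.528 -0.387
  outer loop
   vertex 1.8 2.2 2.1
   vertex 1.4 3.8 0.7
   vertex 2.8 1.5 1.1
  endloop
 endfacet
 facet normal -0.687 -0.700 -0.197
  outer loop
   vertex 1.8 2.2 2.1
   vertex 2.8 1.5 1.1
   vertex 1.1 2.1 4.9
  endloop
 endfacet
 facet normal -0.875 -0.423 -0.234
  outer loop
   vertex 1.8 2.2 2.1
   vertex 1.1 2.1 4.9
   vertex 1.4 3.8 0.7
  endloop
 endfacet
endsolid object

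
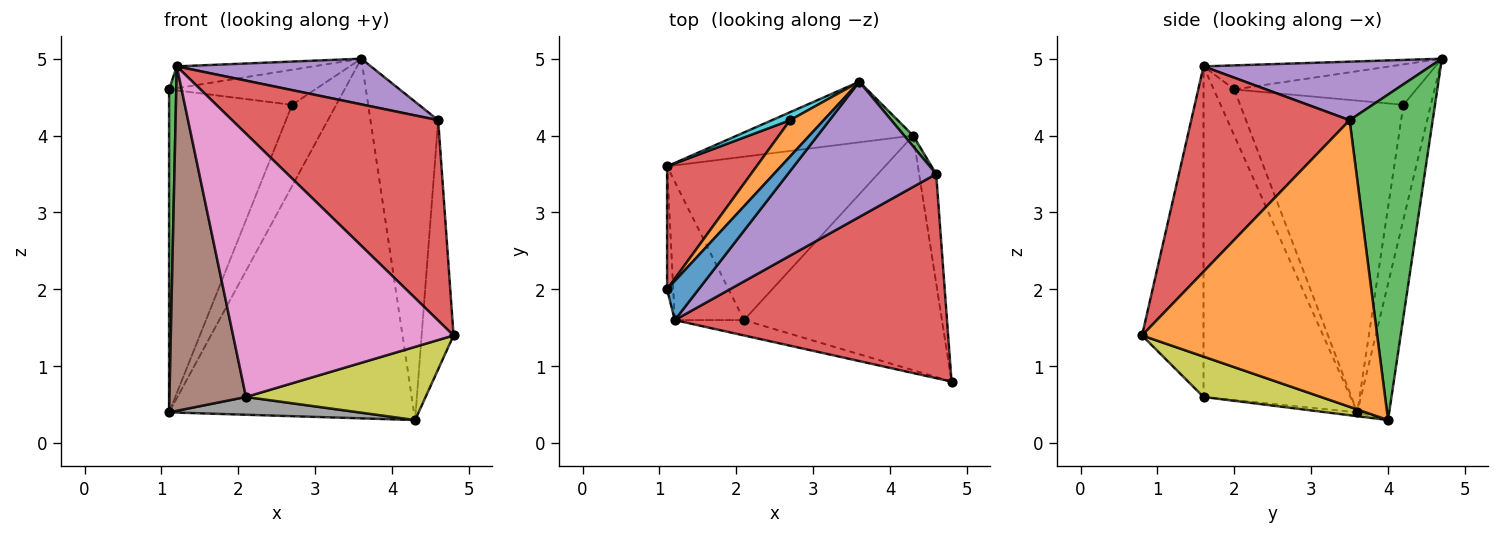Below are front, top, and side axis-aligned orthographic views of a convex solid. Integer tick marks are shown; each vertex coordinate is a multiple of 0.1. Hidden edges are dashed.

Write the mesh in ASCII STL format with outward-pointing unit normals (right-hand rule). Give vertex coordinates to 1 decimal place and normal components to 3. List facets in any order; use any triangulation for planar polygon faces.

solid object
 facet normal -0.127 0.978 -0.165
  outer loop
   vertex 4.3 4.0 0.3
   vertex 1.1 3.6 0.4
   vertex 3.6 4.7 5.0
  endloop
 endfacet
 facet normal 0.989 0.134 -0.059
  outer loop
   vertex 4.6 3.5 4.2
   vertex 4.8 0.8 1.4
   vertex 4.3 4.0 0.3
  endloop
 endfacet
 facet normal 0.775 0.632 0.021
  outer loop
   vertex 4.6 3.5 4.2
   vertex 4.3 4.0 0.3
   vertex 3.6 4.7 5.0
  endloop
 endfacet
 facet normal 0.474 -0.617 0.629
  outer loop
   vertex 4.6 3.5 4.2
   vertex 1.2 1.6 4.9
   vertex 4.8 0.8 1.4
  endloop
 endfacet
 facet normal 0.350 -0.300 0.887
  outer loop
   vertex 4.6 3.5 4.2
   vertex 3.6 4.7 5.0
   vertex 1.2 1.6 4.9
  endloop
 endfacet
 facet normal -0.872 -0.454 -0.183
  outer loop
   vertex 2.1 1.6 0.6
   vertex 1.2 1.6 4.9
   vertex 1.1 3.6 0.4
  endloop
 endfacet
 facet normal -0.268 -0.962 -0.056
  outer loop
   vertex 2.1 1.6 0.6
   vertex 4.8 0.8 1.4
   vertex 1.2 1.6 4.9
  endloop
 endfacet
 facet normal -0.018 -0.108 -0.994
  outer loop
   vertex 2.1 1.6 0.6
   vertex 1.1 3.6 0.4
   vertex 4.3 4.0 0.3
  endloop
 endfacet
 facet normal 0.191 -0.292 -0.937
  outer loop
   vertex 2.1 1.6 0.6
   vertex 4.3 4.0 0.3
   vertex 4.8 0.8 1.4
  endloop
 endfacet
 facet normal -0.526 0.846 0.083
  outer loop
   vertex 2.7 4.2 4.4
   vertex 3.6 4.7 5.0
   vertex 1.1 3.6 0.4
  endloop
 endfacet
 facet normal -0.555 0.406 0.726
  outer loop
   vertex 1.1 2.0 4.6
   vertex 1.2 1.6 4.9
   vertex 3.6 4.7 5.0
  endloop
 endfacet
 facet normal -0.654 0.525 0.544
  outer loop
   vertex 1.1 2.0 4.6
   vertex 3.6 4.7 5.0
   vertex 2.7 4.2 4.4
  endloop
 endfacet
 facet normal -0.936 -0.328 -0.125
  outer loop
   vertex 1.1 2.0 4.6
   vertex 1.1 3.6 0.4
   vertex 1.2 1.6 4.9
  endloop
 endfacet
 facet normal -0.779 0.587 0.223
  outer loop
   vertex 1.1 2.0 4.6
   vertex 2.7 4.2 4.4
   vertex 1.1 3.6 0.4
  endloop
 endfacet
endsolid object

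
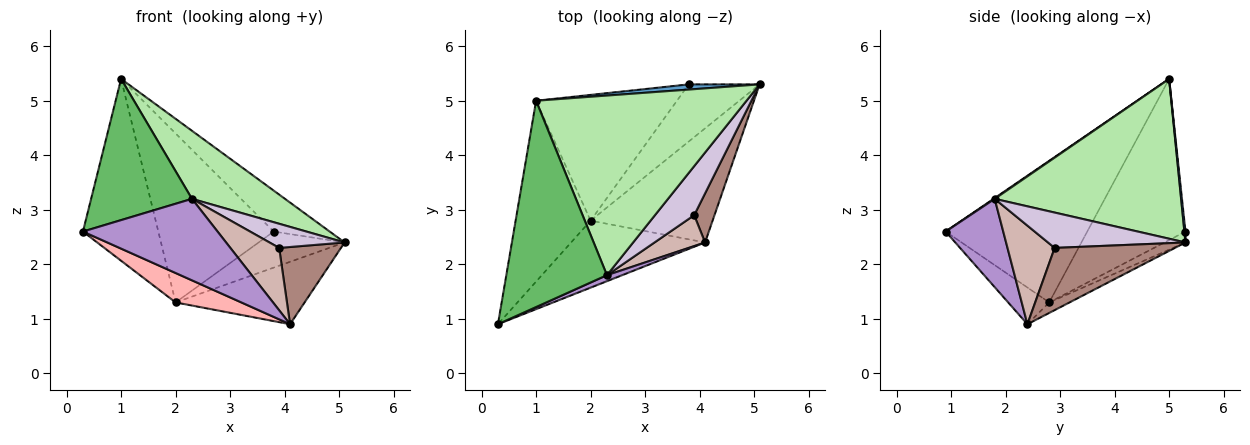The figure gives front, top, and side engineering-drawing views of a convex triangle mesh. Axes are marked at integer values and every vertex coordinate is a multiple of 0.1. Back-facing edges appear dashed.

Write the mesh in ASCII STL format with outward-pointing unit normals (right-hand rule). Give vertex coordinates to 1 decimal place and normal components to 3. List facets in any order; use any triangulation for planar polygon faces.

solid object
 facet normal 0.019 0.992 0.126
  outer loop
   vertex 3.8 5.3 2.6
   vertex 1.0 5.0 5.4
   vertex 5.1 5.3 2.4
  endloop
 endfacet
 facet normal -0.129 0.529 -0.839
  outer loop
   vertex 2.0 2.8 1.3
   vertex 3.8 5.3 2.6
   vertex 5.1 5.3 2.4
  endloop
 endfacet
 facet normal -0.800 0.426 -0.423
  outer loop
   vertex 2.0 2.8 1.3
   vertex 0.3 0.9 2.6
   vertex 1.0 5.0 5.4
  endloop
 endfacet
 facet normal -0.564 0.662 -0.493
  outer loop
   vertex 2.0 2.8 1.3
   vertex 1.0 5.0 5.4
   vertex 3.8 5.3 2.6
  endloop
 endfacet
 facet normal 0.007 -0.565 0.825
  outer loop
   vertex 2.3 1.8 3.2
   vertex 1.0 5.0 5.4
   vertex 0.3 0.9 2.6
  endloop
 endfacet
 facet normal 0.579 -0.289 0.762
  outer loop
   vertex 2.3 1.8 3.2
   vertex 5.1 5.3 2.4
   vertex 1.0 5.0 5.4
  endloop
 endfacet
 facet normal -0.075 0.479 -0.875
  outer loop
   vertex 4.1 2.4 0.9
   vertex 2.0 2.8 1.3
   vertex 5.1 5.3 2.4
  endloop
 endfacet
 facet normal -0.243 -0.390 -0.888
  outer loop
   vertex 4.1 2.4 0.9
   vertex 0.3 0.9 2.6
   vertex 2.0 2.8 1.3
  endloop
 endfacet
 facet normal 0.392 -0.917 0.068
  outer loop
   vertex 4.1 2.4 0.9
   vertex 2.3 1.8 3.2
   vertex 0.3 0.9 2.6
  endloop
 endfacet
 facet normal 0.629 -0.343 0.698
  outer loop
   vertex 3.9 2.9 2.3
   vertex 5.1 5.3 2.4
   vertex 2.3 1.8 3.2
  endloop
 endfacet
 facet normal 0.854 -0.439 0.279
  outer loop
   vertex 3.9 2.9 2.3
   vertex 4.1 2.4 0.9
   vertex 5.1 5.3 2.4
  endloop
 endfacet
 facet normal 0.655 -0.678 0.335
  outer loop
   vertex 3.9 2.9 2.3
   vertex 2.3 1.8 3.2
   vertex 4.1 2.4 0.9
  endloop
 endfacet
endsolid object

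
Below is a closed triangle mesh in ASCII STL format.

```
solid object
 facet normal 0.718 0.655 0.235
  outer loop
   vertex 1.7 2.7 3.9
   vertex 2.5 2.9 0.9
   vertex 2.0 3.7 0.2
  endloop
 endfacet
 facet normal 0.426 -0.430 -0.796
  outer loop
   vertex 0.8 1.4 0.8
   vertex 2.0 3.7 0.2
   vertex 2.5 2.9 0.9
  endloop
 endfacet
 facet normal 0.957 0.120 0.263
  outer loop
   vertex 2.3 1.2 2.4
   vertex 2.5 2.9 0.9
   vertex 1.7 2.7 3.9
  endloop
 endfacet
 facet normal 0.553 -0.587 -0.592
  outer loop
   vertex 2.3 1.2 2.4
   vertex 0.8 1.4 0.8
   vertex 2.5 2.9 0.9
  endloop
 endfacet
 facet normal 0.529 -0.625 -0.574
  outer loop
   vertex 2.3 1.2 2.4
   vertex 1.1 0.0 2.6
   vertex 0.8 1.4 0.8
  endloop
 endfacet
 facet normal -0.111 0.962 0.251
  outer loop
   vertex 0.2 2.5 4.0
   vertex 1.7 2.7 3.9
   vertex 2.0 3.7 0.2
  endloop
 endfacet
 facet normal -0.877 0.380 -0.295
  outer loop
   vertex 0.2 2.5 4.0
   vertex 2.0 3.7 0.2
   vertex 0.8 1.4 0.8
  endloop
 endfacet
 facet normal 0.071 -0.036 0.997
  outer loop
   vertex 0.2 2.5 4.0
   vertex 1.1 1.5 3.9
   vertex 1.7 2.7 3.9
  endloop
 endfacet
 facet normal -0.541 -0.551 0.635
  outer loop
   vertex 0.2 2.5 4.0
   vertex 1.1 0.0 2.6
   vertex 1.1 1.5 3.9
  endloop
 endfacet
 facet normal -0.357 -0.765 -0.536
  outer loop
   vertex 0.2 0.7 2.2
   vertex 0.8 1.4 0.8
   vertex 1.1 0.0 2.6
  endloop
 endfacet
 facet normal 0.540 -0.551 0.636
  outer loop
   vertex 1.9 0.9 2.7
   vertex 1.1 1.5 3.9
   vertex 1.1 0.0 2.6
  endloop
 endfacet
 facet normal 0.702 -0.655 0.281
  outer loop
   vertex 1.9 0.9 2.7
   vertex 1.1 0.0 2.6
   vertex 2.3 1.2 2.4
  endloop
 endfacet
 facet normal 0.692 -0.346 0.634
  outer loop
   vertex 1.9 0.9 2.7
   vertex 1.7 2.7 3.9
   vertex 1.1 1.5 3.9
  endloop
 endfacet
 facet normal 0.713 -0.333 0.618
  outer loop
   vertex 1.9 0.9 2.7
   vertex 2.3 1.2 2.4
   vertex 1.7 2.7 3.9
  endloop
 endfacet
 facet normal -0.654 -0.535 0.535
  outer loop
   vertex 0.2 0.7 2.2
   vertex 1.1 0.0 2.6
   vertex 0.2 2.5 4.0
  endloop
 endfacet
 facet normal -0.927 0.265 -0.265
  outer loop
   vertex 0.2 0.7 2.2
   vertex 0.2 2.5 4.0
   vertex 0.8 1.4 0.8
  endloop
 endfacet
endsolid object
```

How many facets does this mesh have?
16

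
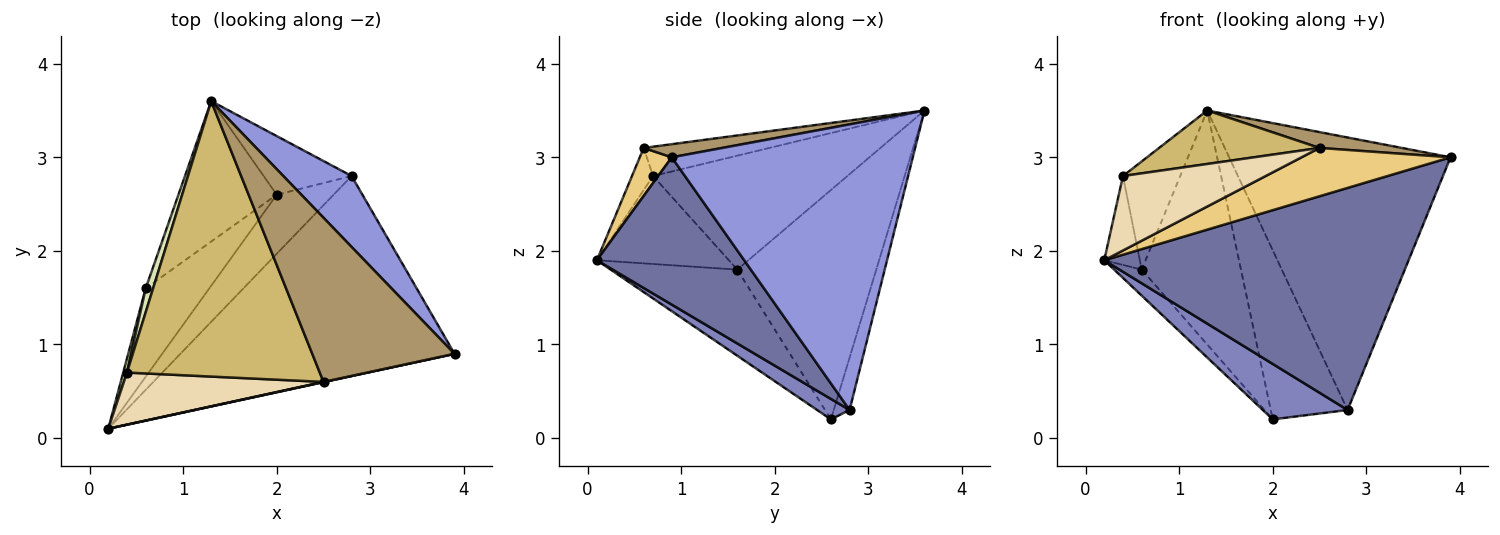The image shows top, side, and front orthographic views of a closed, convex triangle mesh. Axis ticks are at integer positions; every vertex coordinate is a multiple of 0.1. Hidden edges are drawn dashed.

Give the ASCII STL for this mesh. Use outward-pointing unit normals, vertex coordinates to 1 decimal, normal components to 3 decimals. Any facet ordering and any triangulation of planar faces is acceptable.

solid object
 facet normal 0.338 -0.699 -0.630
  outer loop
   vertex 2.8 2.8 0.3
   vertex 3.9 0.9 3.0
   vertex 0.2 0.1 1.9
  endloop
 endfacet
 facet normal 0.254 -0.662 -0.705
  outer loop
   vertex 2.8 2.8 0.3
   vertex 0.2 0.1 1.9
   vertex 2.0 2.6 0.2
  endloop
 endfacet
 facet normal 0.725 0.666 0.173
  outer loop
   vertex 2.8 2.8 0.3
   vertex 1.3 3.6 3.5
   vertex 3.9 0.9 3.0
  endloop
 endfacet
 facet normal -0.192 0.927 -0.322
  outer loop
   vertex 2.8 2.8 0.3
   vertex 2.0 2.6 0.2
   vertex 1.3 3.6 3.5
  endloop
 endfacet
 facet normal -0.792 0.172 -0.586
  outer loop
   vertex 0.6 1.6 1.8
   vertex 2.0 2.6 0.2
   vertex 0.2 0.1 1.9
  endloop
 endfacet
 facet normal -0.768 0.549 -0.329
  outer loop
   vertex 0.6 1.6 1.8
   vertex 1.3 3.6 3.5
   vertex 2.0 2.6 0.2
  endloop
 endfacet
 facet normal -0.965 0.260 0.041
  outer loop
   vertex 0.6 1.6 1.8
   vertex 0.2 0.1 1.9
   vertex 0.4 0.7 2.8
  endloop
 endfacet
 facet normal -0.957 0.282 0.062
  outer loop
   vertex 0.6 1.6 1.8
   vertex 0.4 0.7 2.8
   vertex 1.3 3.6 3.5
  endloop
 endfacet
 facet normal 0.091 -0.096 0.991
  outer loop
   vertex 2.5 0.6 3.1
   vertex 3.9 0.9 3.0
   vertex 1.3 3.6 3.5
  endloop
 endfacet
 facet normal -0.148 -0.189 0.971
  outer loop
   vertex 2.5 0.6 3.1
   vertex 1.3 3.6 3.5
   vertex 0.4 0.7 2.8
  endloop
 endfacet
 facet normal 0.210 -0.978 0.005
  outer loop
   vertex 2.5 0.6 3.1
   vertex 0.2 0.1 1.9
   vertex 3.9 0.9 3.0
  endloop
 endfacet
 facet normal -0.120 -0.814 0.569
  outer loop
   vertex 2.5 0.6 3.1
   vertex 0.4 0.7 2.8
   vertex 0.2 0.1 1.9
  endloop
 endfacet
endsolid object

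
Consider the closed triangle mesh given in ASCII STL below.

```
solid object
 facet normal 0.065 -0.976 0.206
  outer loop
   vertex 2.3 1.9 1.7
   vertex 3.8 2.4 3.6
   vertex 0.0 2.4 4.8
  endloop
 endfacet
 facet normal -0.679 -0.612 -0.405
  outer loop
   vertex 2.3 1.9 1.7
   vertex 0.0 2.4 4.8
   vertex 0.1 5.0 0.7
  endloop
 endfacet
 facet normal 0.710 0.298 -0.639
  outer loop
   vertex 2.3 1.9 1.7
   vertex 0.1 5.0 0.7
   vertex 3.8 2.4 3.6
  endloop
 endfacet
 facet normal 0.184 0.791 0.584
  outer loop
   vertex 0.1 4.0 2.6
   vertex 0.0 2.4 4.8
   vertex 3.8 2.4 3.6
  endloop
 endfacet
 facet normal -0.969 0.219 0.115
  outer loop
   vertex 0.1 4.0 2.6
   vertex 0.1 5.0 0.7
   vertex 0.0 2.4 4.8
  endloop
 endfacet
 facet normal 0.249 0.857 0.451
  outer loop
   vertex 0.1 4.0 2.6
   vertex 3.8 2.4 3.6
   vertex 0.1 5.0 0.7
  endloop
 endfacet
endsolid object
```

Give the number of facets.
6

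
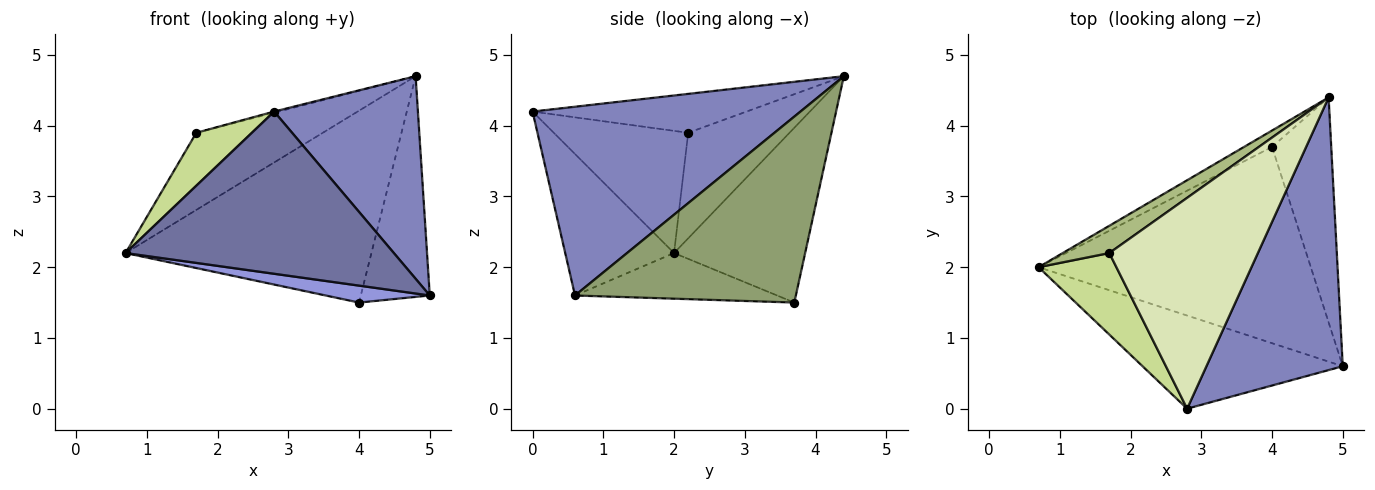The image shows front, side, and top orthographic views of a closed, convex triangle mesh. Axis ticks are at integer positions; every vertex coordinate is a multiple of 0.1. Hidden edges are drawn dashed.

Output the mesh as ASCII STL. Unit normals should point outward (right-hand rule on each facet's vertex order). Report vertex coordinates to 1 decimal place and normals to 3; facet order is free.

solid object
 facet normal -0.332 -0.818 -0.470
  outer loop
   vertex 2.8 0.0 4.2
   vertex 0.7 2.0 2.2
   vertex 5.0 0.6 1.6
  endloop
 endfacet
 facet normal 0.743 -0.399 0.537
  outer loop
   vertex 2.8 0.0 4.2
   vertex 5.0 0.6 1.6
   vertex 4.8 4.4 4.7
  endloop
 endfacet
 facet normal -0.165 -0.085 -0.983
  outer loop
   vertex 4.0 3.7 1.5
   vertex 5.0 0.6 1.6
   vertex 0.7 2.0 2.2
  endloop
 endfacet
 facet normal -0.469 0.880 -0.075
  outer loop
   vertex 4.0 3.7 1.5
   vertex 0.7 2.0 2.2
   vertex 4.8 4.4 4.7
  endloop
 endfacet
 facet normal 0.913 0.285 -0.291
  outer loop
   vertex 4.0 3.7 1.5
   vertex 4.8 4.4 4.7
   vertex 5.0 0.6 1.6
  endloop
 endfacet
 facet normal -0.603 0.752 0.266
  outer loop
   vertex 1.7 2.2 3.9
   vertex 4.8 4.4 4.7
   vertex 0.7 2.0 2.2
  endloop
 endfacet
 facet normal -0.796 -0.329 0.507
  outer loop
   vertex 1.7 2.2 3.9
   vertex 0.7 2.0 2.2
   vertex 2.8 0.0 4.2
  endloop
 endfacet
 facet normal -0.253 0.005 0.967
  outer loop
   vertex 1.7 2.2 3.9
   vertex 2.8 0.0 4.2
   vertex 4.8 4.4 4.7
  endloop
 endfacet
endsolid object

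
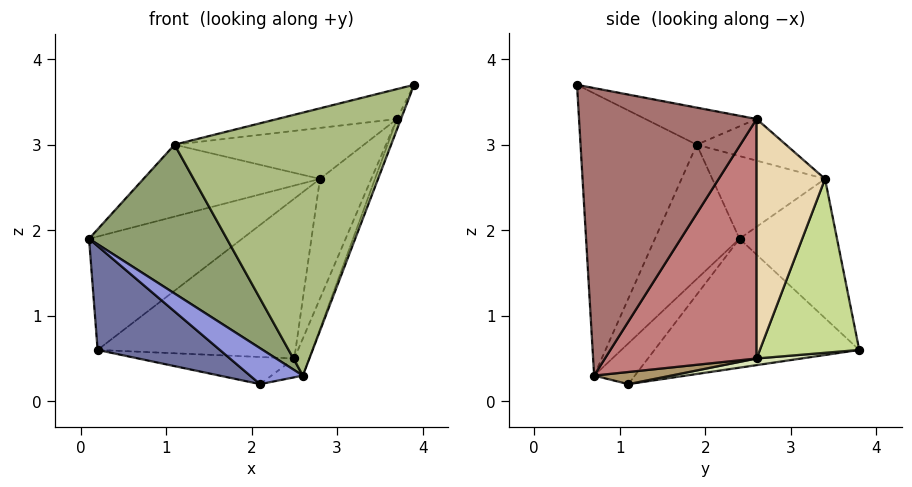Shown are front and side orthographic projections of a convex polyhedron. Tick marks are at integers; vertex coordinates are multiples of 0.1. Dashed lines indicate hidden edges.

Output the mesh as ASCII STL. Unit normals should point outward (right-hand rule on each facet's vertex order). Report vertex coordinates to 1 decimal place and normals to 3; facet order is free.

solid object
 facet normal -0.730 -0.436 -0.526
  outer loop
   vertex 2.1 1.1 0.2
   vertex 0.1 2.4 1.9
   vertex 0.2 3.8 0.6
  endloop
 endfacet
 facet normal -0.406 0.637 0.655
  outer loop
   vertex 2.8 3.4 2.6
   vertex 0.2 3.8 0.6
   vertex 0.1 2.4 1.9
  endloop
 endfacet
 facet normal -0.607 -0.787 -0.112
  outer loop
   vertex 2.6 0.7 0.3
   vertex 0.1 2.4 1.9
   vertex 2.1 1.1 0.2
  endloop
 endfacet
 facet normal -0.406 0.635 0.657
  outer loop
   vertex 1.1 1.9 3.0
   vertex 2.8 3.4 2.6
   vertex 0.1 2.4 1.9
  endloop
 endfacet
 facet normal -0.521 -0.849 0.088
  outer loop
   vertex 1.1 1.9 3.0
   vertex 0.1 2.4 1.9
   vertex 2.6 0.7 0.3
  endloop
 endfacet
 facet normal -0.469 -0.874 0.128
  outer loop
   vertex 1.1 1.9 3.0
   vertex 2.6 0.7 0.3
   vertex 3.9 0.5 3.7
  endloop
 endfacet
 facet normal 0.416 0.828 -0.375
  outer loop
   vertex 2.5 2.6 0.5
   vertex 0.2 3.8 0.6
   vertex 2.8 3.4 2.6
  endloop
 endfacet
 facet normal 0.052 0.182 -0.982
  outer loop
   vertex 2.5 2.6 0.5
   vertex 2.1 1.1 0.2
   vertex 0.2 3.8 0.6
  endloop
 endfacet
 facet normal 0.283 0.115 -0.952
  outer loop
   vertex 2.5 2.6 0.5
   vertex 2.6 0.7 0.3
   vertex 2.1 1.1 0.2
  endloop
 endfacet
 facet normal -0.158 0.170 0.973
  outer loop
   vertex 3.7 2.6 3.3
   vertex 1.1 1.9 3.0
   vertex 3.9 0.5 3.7
  endloop
 endfacet
 facet normal -0.228 0.483 0.845
  outer loop
   vertex 3.7 2.6 3.3
   vertex 2.8 3.4 2.6
   vertex 1.1 1.9 3.0
  endloop
 endfacet
 facet normal 0.757 0.568 -0.324
  outer loop
   vertex 3.7 2.6 3.3
   vertex 2.5 2.6 0.5
   vertex 2.8 3.4 2.6
  endloop
 endfacet
 facet normal 0.934 0.021 -0.356
  outer loop
   vertex 3.7 2.6 3.3
   vertex 3.9 0.5 3.7
   vertex 2.6 0.7 0.3
  endloop
 endfacet
 facet normal 0.915 0.089 -0.392
  outer loop
   vertex 3.7 2.6 3.3
   vertex 2.6 0.7 0.3
   vertex 2.5 2.6 0.5
  endloop
 endfacet
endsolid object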